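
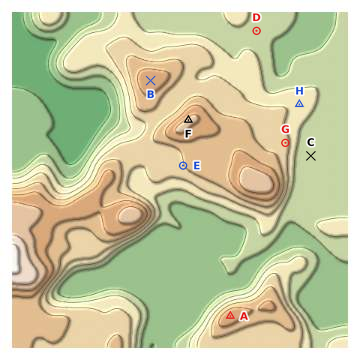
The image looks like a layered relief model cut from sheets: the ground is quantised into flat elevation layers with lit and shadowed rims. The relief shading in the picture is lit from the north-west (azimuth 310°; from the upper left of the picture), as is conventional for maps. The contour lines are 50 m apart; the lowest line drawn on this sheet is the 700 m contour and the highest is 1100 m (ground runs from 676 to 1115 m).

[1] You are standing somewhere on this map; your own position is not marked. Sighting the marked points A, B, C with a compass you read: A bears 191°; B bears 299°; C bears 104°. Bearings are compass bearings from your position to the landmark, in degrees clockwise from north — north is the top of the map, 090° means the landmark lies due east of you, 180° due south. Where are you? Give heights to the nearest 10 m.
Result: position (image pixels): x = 264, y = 144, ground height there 890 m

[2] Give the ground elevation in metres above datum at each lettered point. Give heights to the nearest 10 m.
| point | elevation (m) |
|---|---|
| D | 780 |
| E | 900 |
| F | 1010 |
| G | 870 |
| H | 840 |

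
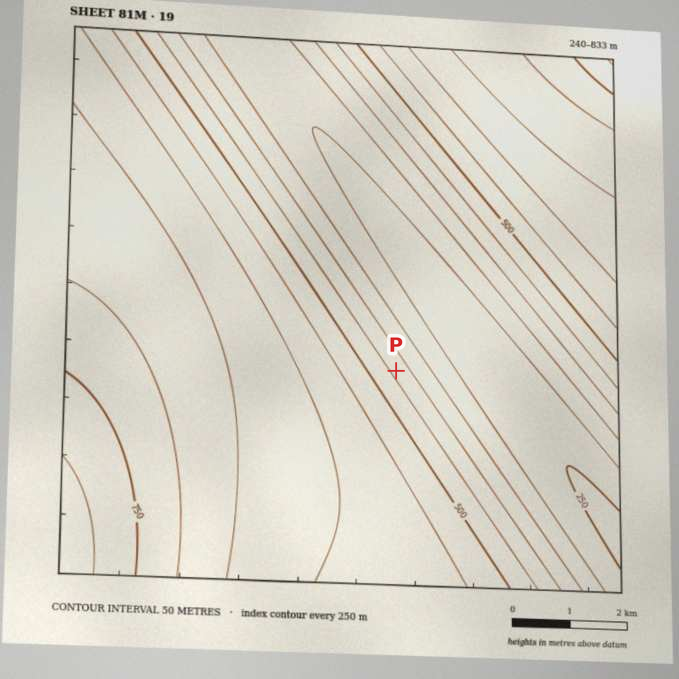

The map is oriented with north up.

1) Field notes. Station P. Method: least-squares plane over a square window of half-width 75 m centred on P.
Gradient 9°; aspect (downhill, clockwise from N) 55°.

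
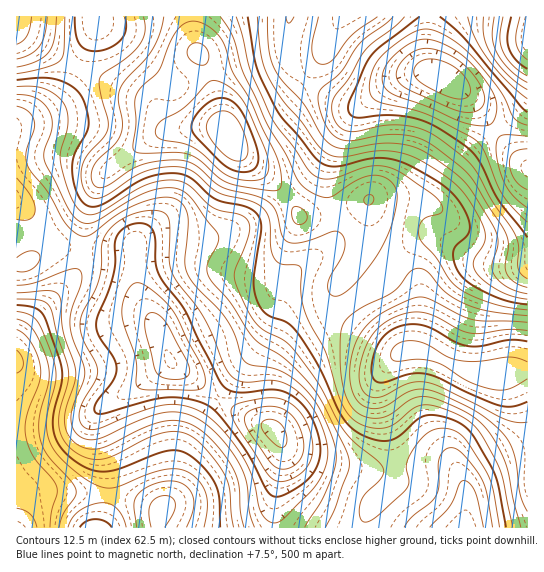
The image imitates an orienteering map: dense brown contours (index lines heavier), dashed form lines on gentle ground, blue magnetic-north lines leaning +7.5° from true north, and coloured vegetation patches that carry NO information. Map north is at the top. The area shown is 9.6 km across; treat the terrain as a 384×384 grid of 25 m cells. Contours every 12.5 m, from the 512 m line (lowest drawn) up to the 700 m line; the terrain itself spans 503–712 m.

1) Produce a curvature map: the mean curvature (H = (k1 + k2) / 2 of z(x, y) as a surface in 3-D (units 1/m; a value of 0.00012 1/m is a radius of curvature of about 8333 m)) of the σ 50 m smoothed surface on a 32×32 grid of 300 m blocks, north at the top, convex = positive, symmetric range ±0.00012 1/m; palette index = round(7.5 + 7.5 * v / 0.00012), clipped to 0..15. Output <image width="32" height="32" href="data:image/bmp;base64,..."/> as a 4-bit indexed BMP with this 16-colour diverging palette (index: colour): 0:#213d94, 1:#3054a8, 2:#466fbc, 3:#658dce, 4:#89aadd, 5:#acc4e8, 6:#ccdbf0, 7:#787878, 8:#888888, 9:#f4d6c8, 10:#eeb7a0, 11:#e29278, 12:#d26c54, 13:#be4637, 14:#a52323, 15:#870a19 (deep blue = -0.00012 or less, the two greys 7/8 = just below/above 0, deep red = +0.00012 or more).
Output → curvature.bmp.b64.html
<image width="32" height="32" href="data:image/bmp;base64,Qk12AgAAAAAAAHYAAAAoAAAAIAAAACAAAAABAAQAAAAAAAACAAATCwAAEwsAABAAAAAAAAAAlD0hAKhUMAC8b0YAzo1lAN2qiQDoxKwA8NvMAHh4eACIiIgAyNb0AKC37gB4kuIAVGzSADdGvgAjI6UAGQqHAJqDI0nbmIlSV4iZmHZlMnt5qZmK7suZUlmHmqmZlRKNet26mc3brKRIiamZq6UBnpvJZ3ZomZ2zEkiXaIlyA5yalUaId5m9ggAWhmd2UTiqmlAWmrvMyTERFoh4ZUA5mKtAAnq93IMAACe7qVMgKJescAAki7cxEQE439kwJYu4rrVEMjVCSadFec/7Qnztyr/ZiZcwAX3aeJit/ZnP7LrftmiZYRarqGiHid7M3Kq77XI2iEJap3dnmHfP3LdovOtSJYchenR7h5l1nMuWaLzdlUVlE3hlrZepZFeZiImaarqXVUaIiKyGmoUzeId3UwSbyFVpu7mahYuoVIuVRBAjacllarqYeYRHmYaLgzVTdlWXMkiYdVm4RHmHZ1WLuZhWlAA3iGMlzqZomGVq3tlVSOgRM0ZhAa/Hebhmrut0RTn/czEFhDe7h63Zeu63I3ZZ/+YyBbzdt1au/KzKpxKpee/8hjS//pdlfOypiJcRmpiKvdyH3/uIhUepmYeGImZ3VFrdu//3WIMDaJuod2dDV2RYqYv/xDiDAmmrhVaKJGZnm6ZHz7VHdCNWd0IBRzRniJumNYuVNGd1QzMQAEeXiql4mHiZgxSctjEQAAWt7Id3ZorMy4IFvcdDEBN7/92UJERZ3cuTFau5h0R5qt+skyRWZ6qZhSSKu8t2mXaL"/>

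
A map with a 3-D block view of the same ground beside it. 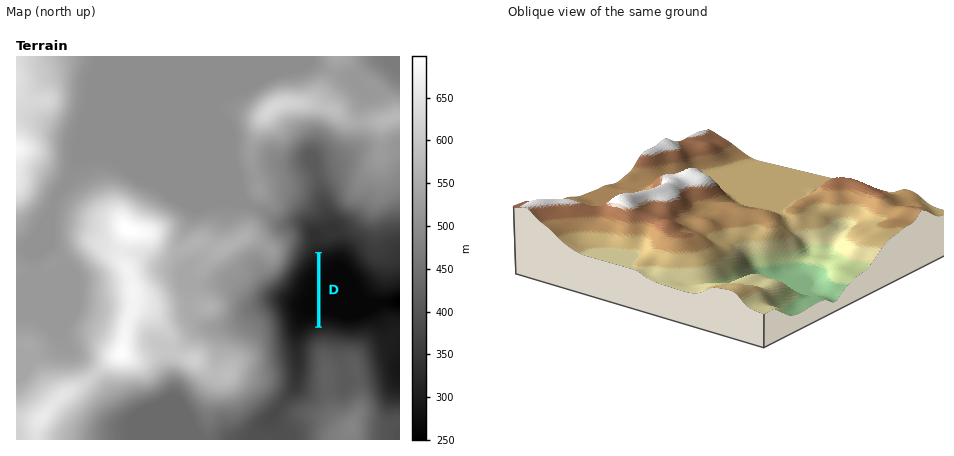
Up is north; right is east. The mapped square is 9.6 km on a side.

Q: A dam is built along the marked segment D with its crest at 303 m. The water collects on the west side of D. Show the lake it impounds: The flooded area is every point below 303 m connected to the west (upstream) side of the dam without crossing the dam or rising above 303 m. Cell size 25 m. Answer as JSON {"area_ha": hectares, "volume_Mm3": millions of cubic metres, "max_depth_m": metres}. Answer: {"area_ha": 118.2, "volume_Mm3": 29.67, "max_depth_m": 40}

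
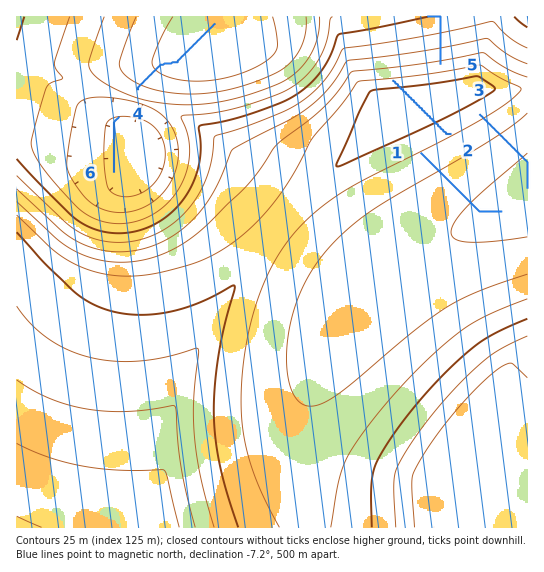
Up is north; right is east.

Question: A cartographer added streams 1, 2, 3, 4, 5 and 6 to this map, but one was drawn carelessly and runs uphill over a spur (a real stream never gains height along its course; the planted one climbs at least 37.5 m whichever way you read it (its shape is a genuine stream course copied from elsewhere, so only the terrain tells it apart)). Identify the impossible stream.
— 2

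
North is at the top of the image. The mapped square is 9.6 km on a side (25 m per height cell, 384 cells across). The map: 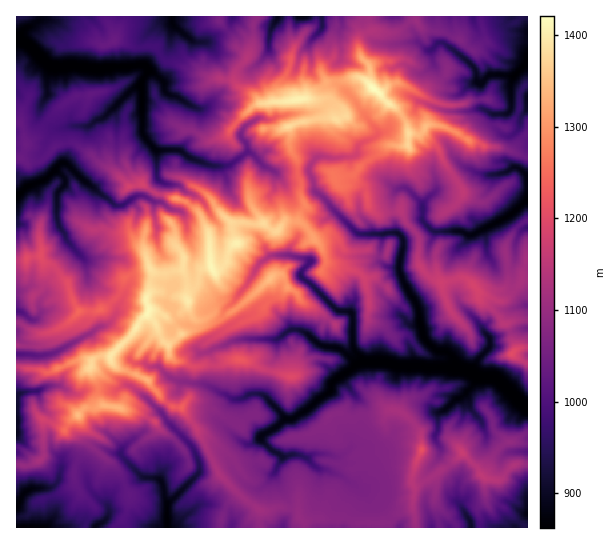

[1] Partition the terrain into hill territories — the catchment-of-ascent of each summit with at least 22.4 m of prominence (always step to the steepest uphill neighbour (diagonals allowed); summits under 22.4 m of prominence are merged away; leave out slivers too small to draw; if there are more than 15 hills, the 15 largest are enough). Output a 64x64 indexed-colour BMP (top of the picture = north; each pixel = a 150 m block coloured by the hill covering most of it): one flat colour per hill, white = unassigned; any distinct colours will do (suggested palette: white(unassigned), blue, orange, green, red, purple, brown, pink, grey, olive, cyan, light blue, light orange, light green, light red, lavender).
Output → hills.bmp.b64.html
<image width="64" height="64" href="data:image/bmp;base64,Qk12CAAAAAAAAHYAAAAoAAAAQAAAAEAAAAABAAQAAAAAAAAIAAATCwAAEwsAABAAAAAAAAAA////ALR3HwAOf/8ALKAsACgn1gC9Z5QAS1aMAMJ34wB/f38AIr28AM++FwDox64AeLv/AIrfmACWmP8A1bDFABEREREREREREREREREREREREREREzMzMzMzMzM3d3dxERERERERERERERERERERERERERERMzMzMzMzM3d3d3cREREREREREREREREREREREREREREzMzMzMzMzd3d3dxEREREREBERERERERERERERERERERMzMzMzMzd3d3d3EREREREAEREREREREREREREREREREzMzMzMzN3d3d3cREREREAAAEREREREREREREREREREzMzMzMzM3d3d3dxEREREQAAABEREREREREREREREREzMzMzMzMzd3d3d3EREREQAAAAERERERERERERERETMzMzMzMzMzd3d3d3cREREAAAAAERERERERERERERETMzETMzMzMzd3d3d3dxEREiAAAAERERERERERERERERERERMzMzMzN3d3d3czEREiIgAAABERERERERERERERERERMzMzMzM3d3d3czMRESIgAAAAARERERERERERERERERETMzMzM3d3d3MzMxERIgAAAAAAEREAERERERERERERERMzMzMzN3d3MzMzEREgAAAAAAABEAABEAEREREREREREzMzMzM3d3czMzMREQAAAAAAAAAAAAAAAREREAARERETMzMzMzd3cREzMxEQAAAAAAAAAiAAAAAAEREAAAERERMzMzMzEXdxEREwERAAAAAAAAAiIgAAAAABEAAAABERMzMzMzMxEREREQAiIAAAAAAAAiIiAAAAAAAAAAAAAREzMzMzMzEREREQACIiIgAAAAIiIiIiIiAAAAAAAAAAEzMzMzMzMREREQAAIiIiAAACIiIiIiIiIAAAAAAAAAETMzMzMzMzERAAAAAiIiIAAAIiIiIiIiIgAAAAAAAAARETMzEREREUQAAAACIiIAAAIiIiIiIiIgAAAAAAAAABEREREREREUREAAAAHMzMAAAiIiIiIiIgAAAAAAAAAAERERERERFERERAAAAczMzMACIiIiIiIiAACgAAAAAKoRERERERFEREREAAAMzMzMzMIiIiIiIiIAAKqqqqAKqhEREREREUREREREQAzMzMzMzCIiIiIiAAAKqqqqqqqqERERERERRERERERETBHMzMzMwiIiIiAAAAqqqqqqqqqhERERERRERERERERBEczMzMzMIiIiAAAACqqqqqqqqqIhERERFEREREREREERzMzMzMEiIiIAAAAFqqqqqqqqIiIREREUREREREREQRH8zMzMEiIiIgAAAFVaqqqqqqIiIiIREURERERERERP//zMzMIiIiIiIAAlVVWqqqqqIiIiIiERRERERERERE///MzMIiIiIiIABVVVVVqqqqIiIiIiIhRERERERERET///zMwiIiIiIgAFVVVVWqqqoiIiIiIiJERERERERERP///8wiIiIiIiAAVVVVVVqqqiIiIiIiAEREREREQRFE/////CIiIiIiAABVVVVVUiIiIiIiIiAARERERERBEUT////xESIiIiIAAFVVVVVSIiIiIiIiIgBEREREREERRP///xERIiIiIgAFVVVVVSIiIiIiIiIiABREREREQREU////EREiIiIiAAVVVVVVIiIiIiIiEREREUQRERERERH///ERESIiIiIiJVVVVVUiIiIiIiEREREREREREREREf//8RERIiIiIiIlVVVVUiIiIiIiERERERERERERERER///xEREikiIiIiJVVVUiIiIiIiERERERERERERERERH///ERESmZkhEiIlVVUiIiIiIiERERERERuxEREREREe///xERmZmZkSIlVVVSIiIiIiERERERG7u7sRERERER7u//EZmZmZmZVVVVVSIiIiIiIRERERG7u7u7ERERERHu7uEZmZmZmZlVVVVVIiIiIt0hERERG7u7u7u7EREREe7u7pmZmZmZmVVVVRESIi3d3dEREREbu7u7u7sRERER7u7umZmZmZmZVVEREREiHd3d3d3dEbu7u7u7sRERERHu7u6ZmZmZmZEREREREREd3d3d3d3bu7u7u7sREREREe7u7pmZmZmZERERERERER3d3d3d3d27u7u7uxERERER7u7umZmZmZkREREREREREd3d3d3d3dG7u7u7ERERERHu7gAACZmZmRERERERFmER3d3d3d3dERu7u7uxEREREe7gAAAACZmZERERERZmZmZt3d3d3d0RERu7u7sRERER7uAAAAAAmZkRERERZmZmZmZmZt3d0REREbuxERERERHu7gAAAAAJmREREREWZmZmZmZmZt0REREREREREREREe7uAAAAAACZERERERFmZmZmZmZmYRERERERERERERER7u4AAAAAAAAREREREWZmZmZmZmYRERERERERERERERHu7gAAAAAAABERERERZmZmZmZmZhEREREREREREREREe7uAAAIgAAAERERERFmZmZmZmZmERERERERERERERER7uiIiIiIiIiBERERFmERFhEWZmYRERERERERERERERHuiIiIiIiIiIiBERERERERERFmZmEREREREREREREREeiIiIiIiIiIiIERERERERERERZmERERERERERERERERiIiIiIiIiIiIgRAAARERERERFmYREREREREREREREREIiIiIiIiIiIiIAAAAARERERERZmEREREREREREREREQAIiIiIiIiIiIAAAAABERERERFmYRERERERERERERER"/>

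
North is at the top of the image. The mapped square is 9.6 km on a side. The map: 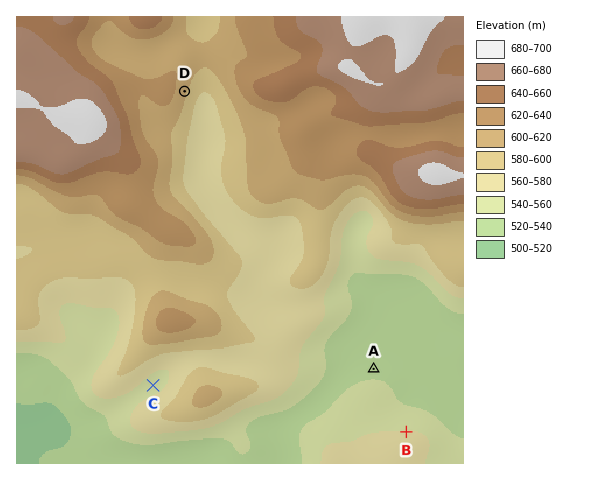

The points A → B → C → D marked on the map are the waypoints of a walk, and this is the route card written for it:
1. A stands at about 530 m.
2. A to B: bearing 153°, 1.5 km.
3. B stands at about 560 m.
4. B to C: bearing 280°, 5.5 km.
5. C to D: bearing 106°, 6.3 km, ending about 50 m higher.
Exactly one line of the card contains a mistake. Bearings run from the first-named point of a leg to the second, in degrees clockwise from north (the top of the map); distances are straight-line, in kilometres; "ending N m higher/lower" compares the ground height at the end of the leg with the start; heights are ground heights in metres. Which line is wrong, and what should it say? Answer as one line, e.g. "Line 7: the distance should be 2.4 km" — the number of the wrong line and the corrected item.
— Line 5: the bearing should be 006°.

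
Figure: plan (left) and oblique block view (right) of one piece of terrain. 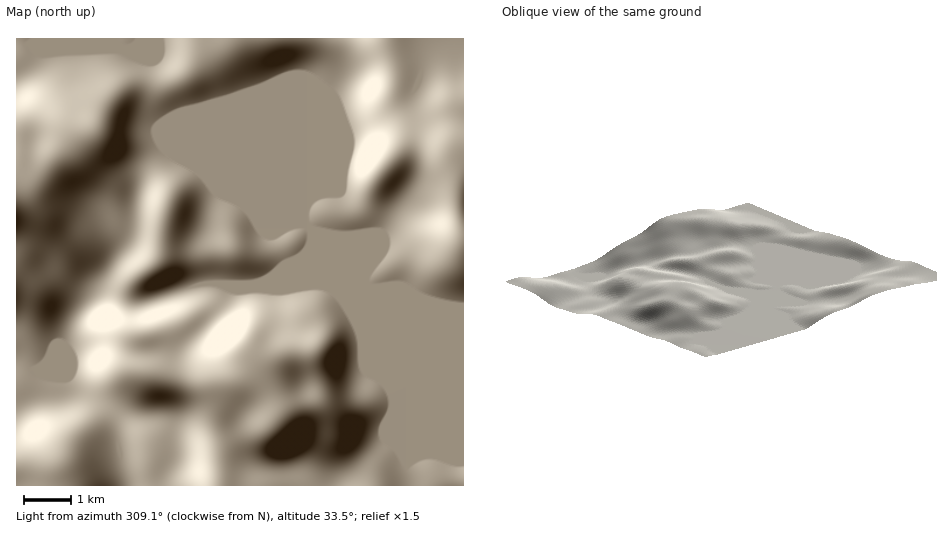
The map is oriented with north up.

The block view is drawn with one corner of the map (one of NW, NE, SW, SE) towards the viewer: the SE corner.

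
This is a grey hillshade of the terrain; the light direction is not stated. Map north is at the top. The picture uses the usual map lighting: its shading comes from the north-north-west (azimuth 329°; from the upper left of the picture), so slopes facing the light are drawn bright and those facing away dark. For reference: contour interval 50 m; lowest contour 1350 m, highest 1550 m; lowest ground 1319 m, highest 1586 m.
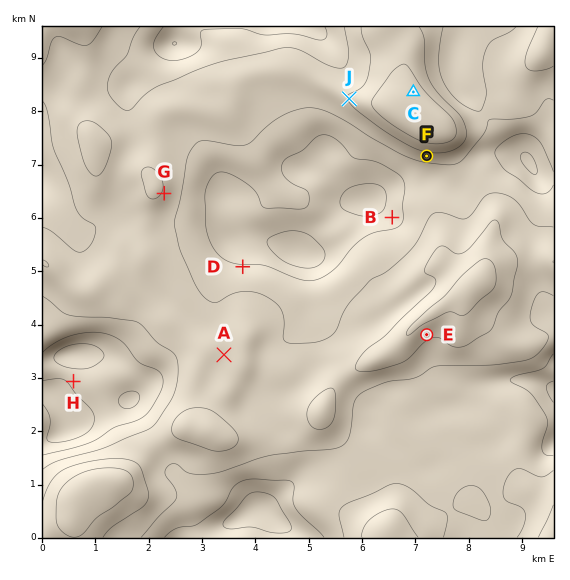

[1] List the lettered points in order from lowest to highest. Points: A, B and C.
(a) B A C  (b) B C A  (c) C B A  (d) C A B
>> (a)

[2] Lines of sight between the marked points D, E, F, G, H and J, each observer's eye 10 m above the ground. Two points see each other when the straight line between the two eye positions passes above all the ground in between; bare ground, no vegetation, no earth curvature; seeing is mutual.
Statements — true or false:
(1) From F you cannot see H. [true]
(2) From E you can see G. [false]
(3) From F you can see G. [true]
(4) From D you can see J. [true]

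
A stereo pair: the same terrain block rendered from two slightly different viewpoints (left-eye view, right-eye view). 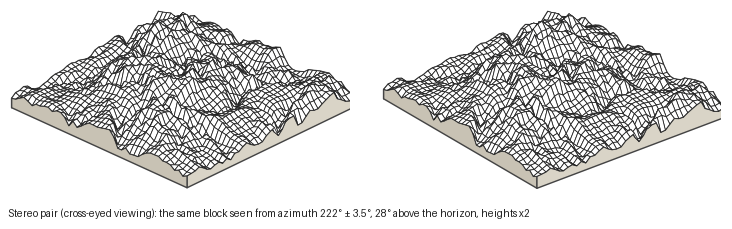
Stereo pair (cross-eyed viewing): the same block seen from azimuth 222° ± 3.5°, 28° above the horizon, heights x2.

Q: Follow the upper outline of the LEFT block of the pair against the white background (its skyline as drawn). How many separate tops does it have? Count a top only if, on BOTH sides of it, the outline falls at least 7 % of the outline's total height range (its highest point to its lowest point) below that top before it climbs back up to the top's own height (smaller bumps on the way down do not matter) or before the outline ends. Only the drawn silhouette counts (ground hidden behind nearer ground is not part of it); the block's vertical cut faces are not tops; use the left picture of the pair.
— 2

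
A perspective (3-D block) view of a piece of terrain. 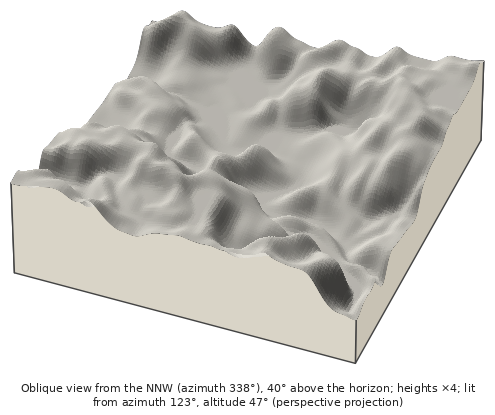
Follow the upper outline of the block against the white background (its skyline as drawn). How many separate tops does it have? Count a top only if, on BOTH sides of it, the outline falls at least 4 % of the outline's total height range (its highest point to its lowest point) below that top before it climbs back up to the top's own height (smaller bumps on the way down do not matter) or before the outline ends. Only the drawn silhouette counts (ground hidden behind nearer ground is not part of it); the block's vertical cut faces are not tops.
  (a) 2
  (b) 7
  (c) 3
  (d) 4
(d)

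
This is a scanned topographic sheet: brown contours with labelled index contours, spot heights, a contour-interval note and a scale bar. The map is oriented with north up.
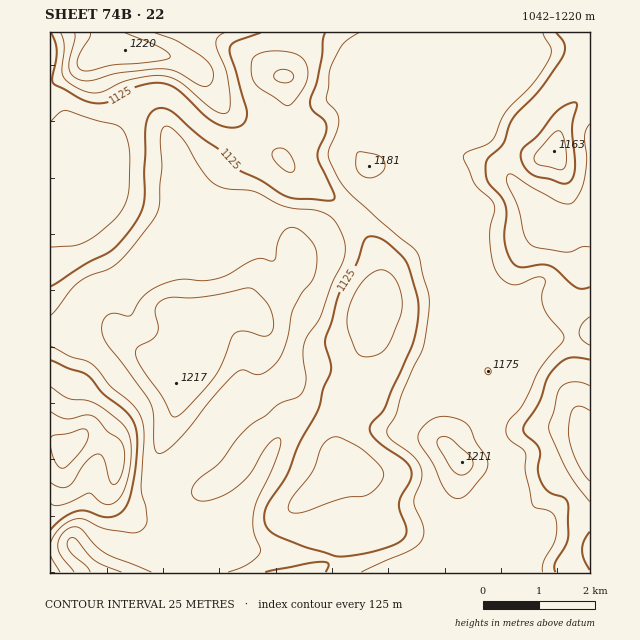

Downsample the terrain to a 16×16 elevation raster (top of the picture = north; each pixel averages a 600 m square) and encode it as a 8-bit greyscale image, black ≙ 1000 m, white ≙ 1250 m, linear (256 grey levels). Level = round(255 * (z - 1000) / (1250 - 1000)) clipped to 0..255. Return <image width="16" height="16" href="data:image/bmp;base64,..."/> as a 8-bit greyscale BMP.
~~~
<image width="16" height="16" href="data:image/bmp;base64,Qk02BQAAAAAAADYEAAAoAAAAEAAAABAAAAABAAgAAAAAAAABAAATCwAAEwsAAAABAAAAAAAAAAAAAAEBAQACAgIAAwMDAAQEBAAFBQUABgYGAAcHBwAICAgACQkJAAoKCgALCwsADAwMAA0NDQAODg4ADw8PABAQEAAREREAEhISABMTEwAUFBQAFRUVABYWFgAXFxcAGBgYABkZGQAaGhoAGxsbABwcHAAdHR0AHh4eAB8fHwAgICAAISEhACIiIgAjIyMAJCQkACUlJQAmJiYAJycnACgoKAApKSkAKioqACsrKwAsLCwALS0tAC4uLgAvLy8AMDAwADExMQAyMjIAMzMzADQ0NAA1NTUANjY2ADc3NwA4ODgAOTk5ADo6OgA7OzsAPDw8AD09PQA+Pj4APz8/AEBAQABBQUEAQkJCAENDQwBEREQARUVFAEZGRgBHR0cASEhIAElJSQBKSkoAS0tLAExMTABNTU0ATk5OAE9PTwBQUFAAUVFRAFJSUgBTU1MAVFRUAFVVVQBWVlYAV1dXAFhYWABZWVkAWlpaAFtbWwBcXFwAXV1dAF5eXgBfX18AYGBgAGFhYQBiYmIAY2NjAGRkZABlZWUAZmZmAGdnZwBoaGgAaWlpAGpqagBra2sAbGxsAG1tbQBubm4Ab29vAHBwcABxcXEAcnJyAHNzcwB0dHQAdXV1AHZ2dgB3d3cAeHh4AHl5eQB6enoAe3t7AHx8fAB9fX0Afn5+AH9/fwCAgIAAgYGBAIKCggCDg4MAhISEAIWFhQCGhoYAh4eHAIiIiACJiYkAioqKAIuLiwCMjIwAjY2NAI6OjgCPj48AkJCQAJGRkQCSkpIAk5OTAJSUlACVlZUAlpaWAJeXlwCYmJgAmZmZAJqamgCbm5sAnJycAJ2dnQCenp4An5+fAKCgoAChoaEAoqKiAKOjowCkpKQApaWlAKampgCnp6cAqKioAKmpqQCqqqoAq6urAKysrACtra0Arq6uAK+vrwCwsLAAsbGxALKysgCzs7MAtLS0ALW1tQC2trYAt7e3ALi4uAC5ubkAurq6ALu7uwC8vLwAvb29AL6+vgC/v78AwMDAAMHBwQDCwsIAw8PDAMTExADFxcUAxsbGAMfHxwDIyMgAycnJAMrKygDLy8sAzMzMAM3NzQDOzs4Az8/PANDQ0ADR0dEA0tLSANPT0wDU1NQA1dXVANbW1gDX19cA2NjYANnZ2QDa2toA29vbANzc3ADd3d0A3t7eAN/f3wDg4OAA4eHhAOLi4gDj4+MA5OTkAOXl5QDm5uYA5+fnAOjo6ADp6ekA6urqAOvr6wDs7OwA7e3tAO7u7gDv7+8A8PDwAPHx8QDy8vIA8/PzAPT09AD19fUA9vb2APf39wD4+PgA+fn5APr6+gD7+/sA/Pz8AP39/QD+/v4A////ALe+rKOjoI6Af4eZpqWinXuSj5SdoKN/bGxqg6SnpZ97VF2Bn5iZjGdjZoCutKaKazNHda2ilZd1Y2uOwsKjfk9GUobCr6GXiGt7oratm3NLa4Wu1s2tp5dya5OnqaiJY5aoxdnbxLyadmV7pKqpoIigrbjR2NTLp3lYbaCmpqCQjJ+puLzFwrSNYHGhppyWfml6m6eoqrK5n3eKpKSDbGZYYXyip6Wmo5KSpaakf1pfVldvnZ+Sfm+OrKulmm9zc2FWb5uNdmhsnrCnpJl7lIJnbHKGgYdsb5elpaamkXd9kqqSj6+IXGedpKWlpaWKcqLY1cGsgGptk6OkpaSlnnQ="/>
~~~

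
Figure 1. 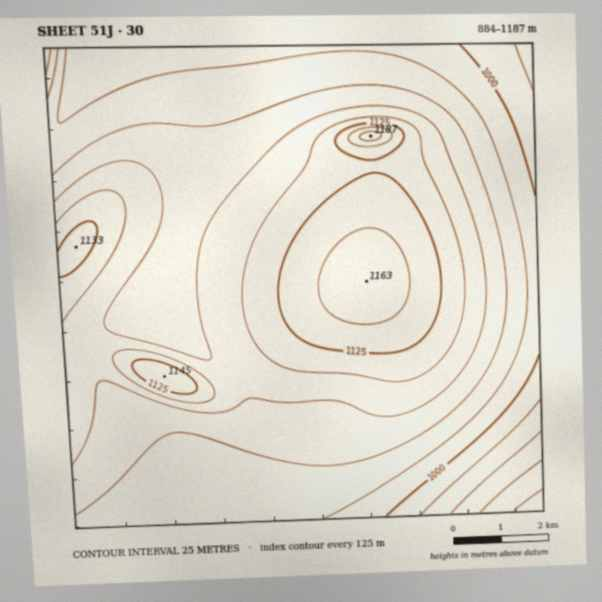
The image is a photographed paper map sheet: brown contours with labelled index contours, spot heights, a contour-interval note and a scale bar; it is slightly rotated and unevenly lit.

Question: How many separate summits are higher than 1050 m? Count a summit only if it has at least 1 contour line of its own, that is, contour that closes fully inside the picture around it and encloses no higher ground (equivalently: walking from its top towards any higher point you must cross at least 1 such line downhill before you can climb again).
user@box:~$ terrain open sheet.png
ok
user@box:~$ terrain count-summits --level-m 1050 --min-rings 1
3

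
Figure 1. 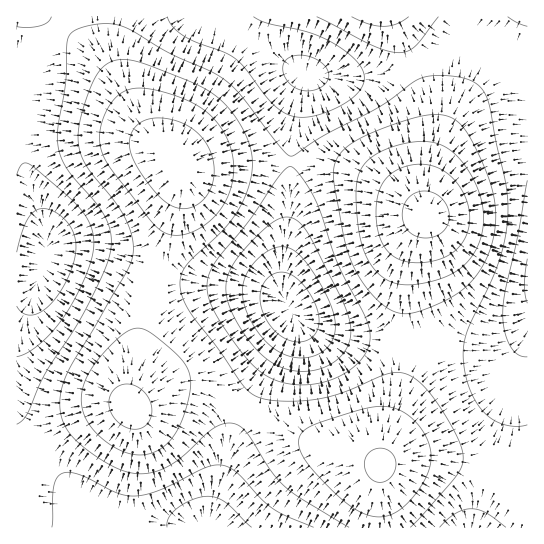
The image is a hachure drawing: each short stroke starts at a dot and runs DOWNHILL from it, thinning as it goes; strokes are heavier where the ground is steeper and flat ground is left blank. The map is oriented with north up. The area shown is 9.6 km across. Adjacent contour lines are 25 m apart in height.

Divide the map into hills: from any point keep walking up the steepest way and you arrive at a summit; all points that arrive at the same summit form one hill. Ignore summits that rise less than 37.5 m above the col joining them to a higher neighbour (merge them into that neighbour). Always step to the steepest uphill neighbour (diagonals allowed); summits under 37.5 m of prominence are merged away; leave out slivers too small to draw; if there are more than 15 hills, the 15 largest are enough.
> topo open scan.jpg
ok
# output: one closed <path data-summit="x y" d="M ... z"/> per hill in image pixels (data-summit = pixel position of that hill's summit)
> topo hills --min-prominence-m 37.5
<path data-summit="427 215" d="M527 16l-58 0-3 20-32 19-40 17-32 5-27 0-30-3-13 63-3 74-6 47 1 39 4 10 11 13 18 9 30 8 34 4 60 3 25 4 33-1 11-4 15-13 3-4z"/><path data-summit="179 166" d="M209 16l-140 0-17 22-24 40-7 40 2 40 22 75 0 21 13-5 21 0 27 4 81 26 75 10 13 6 11 9-3-13 0-33 6-47 2-60 5-40 9-37z"/><path data-summit="130 409" d="M79 249l-28 2-6 4-5 15-6 6-18 3 0 138 11 17 28 36 31 34 17 7 34 8 69 9 29-99 54-96 3-8 0-12-13-16-17-8-75-10-70-23z"/><path data-summit="381 466" d="M293 313l-4 20-10 21-28 44-16 31-28 98 267 1 23-58 11-33 5-56 15-43 0-11-10 10-19 10-33 1-41-5-59-3-32-5-31-12z"/><path data-summit="381 17" d="M467 16l-258 1 96 56 30 4 27 0 32-5 43-19 30-18z"/>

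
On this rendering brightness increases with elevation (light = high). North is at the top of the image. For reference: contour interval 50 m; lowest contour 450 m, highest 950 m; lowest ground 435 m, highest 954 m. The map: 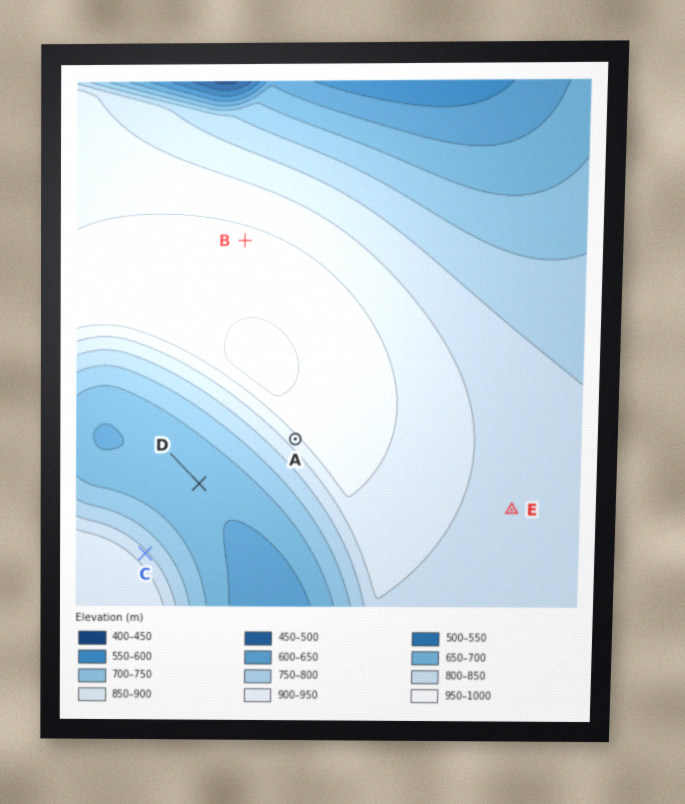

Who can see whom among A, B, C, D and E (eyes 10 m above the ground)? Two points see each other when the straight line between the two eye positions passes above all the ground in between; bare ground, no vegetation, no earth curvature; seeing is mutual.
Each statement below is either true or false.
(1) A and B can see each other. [false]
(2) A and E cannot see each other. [true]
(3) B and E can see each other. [false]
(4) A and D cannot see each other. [false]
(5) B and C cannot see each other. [true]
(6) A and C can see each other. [true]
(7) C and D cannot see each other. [false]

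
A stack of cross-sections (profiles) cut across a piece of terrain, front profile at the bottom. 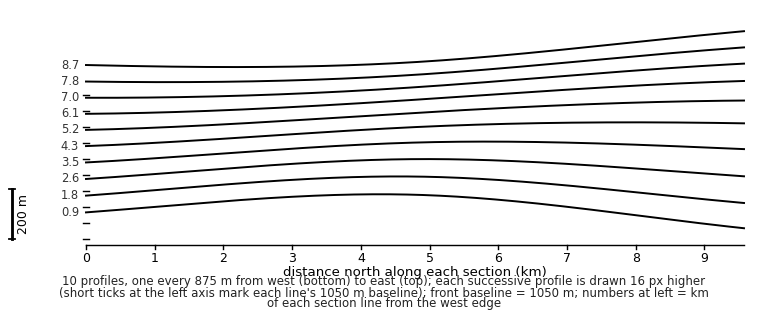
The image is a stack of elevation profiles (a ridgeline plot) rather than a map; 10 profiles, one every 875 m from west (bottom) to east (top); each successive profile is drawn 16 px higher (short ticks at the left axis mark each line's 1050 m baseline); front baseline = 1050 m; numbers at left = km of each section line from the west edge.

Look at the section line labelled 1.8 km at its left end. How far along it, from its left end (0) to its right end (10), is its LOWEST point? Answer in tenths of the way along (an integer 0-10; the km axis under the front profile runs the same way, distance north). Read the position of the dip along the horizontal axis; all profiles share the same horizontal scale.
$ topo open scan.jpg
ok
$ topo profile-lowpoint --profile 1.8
10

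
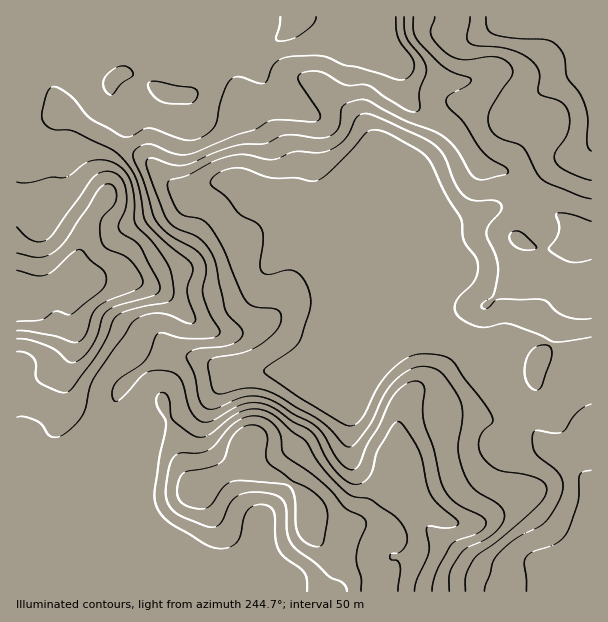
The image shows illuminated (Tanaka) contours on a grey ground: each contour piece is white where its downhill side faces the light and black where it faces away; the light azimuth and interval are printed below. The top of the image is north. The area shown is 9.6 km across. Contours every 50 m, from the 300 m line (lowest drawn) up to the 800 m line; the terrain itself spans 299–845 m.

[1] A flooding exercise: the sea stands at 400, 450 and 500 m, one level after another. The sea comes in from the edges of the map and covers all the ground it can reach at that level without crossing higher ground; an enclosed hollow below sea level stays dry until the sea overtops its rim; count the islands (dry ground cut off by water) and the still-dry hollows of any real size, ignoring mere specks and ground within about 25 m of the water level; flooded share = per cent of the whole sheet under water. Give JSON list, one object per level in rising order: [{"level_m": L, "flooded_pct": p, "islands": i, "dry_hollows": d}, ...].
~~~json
[{"level_m": 400, "flooded_pct": 24, "islands": 0, "dry_hollows": 0}, {"level_m": 450, "flooded_pct": 35, "islands": 0, "dry_hollows": 0}, {"level_m": 500, "flooded_pct": 46, "islands": 0, "dry_hollows": 0}]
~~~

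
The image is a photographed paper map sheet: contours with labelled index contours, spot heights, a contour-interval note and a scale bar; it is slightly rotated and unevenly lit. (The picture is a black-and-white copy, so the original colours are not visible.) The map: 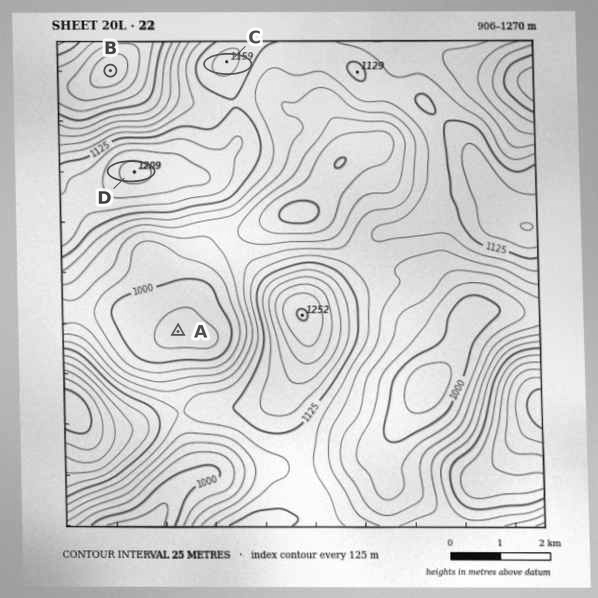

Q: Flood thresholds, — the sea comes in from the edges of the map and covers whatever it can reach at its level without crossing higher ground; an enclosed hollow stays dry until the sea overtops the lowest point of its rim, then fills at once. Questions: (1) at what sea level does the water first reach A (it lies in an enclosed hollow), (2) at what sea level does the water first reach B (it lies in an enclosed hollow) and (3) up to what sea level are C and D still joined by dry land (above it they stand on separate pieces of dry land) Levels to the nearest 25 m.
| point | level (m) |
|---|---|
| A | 1050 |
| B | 950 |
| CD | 1125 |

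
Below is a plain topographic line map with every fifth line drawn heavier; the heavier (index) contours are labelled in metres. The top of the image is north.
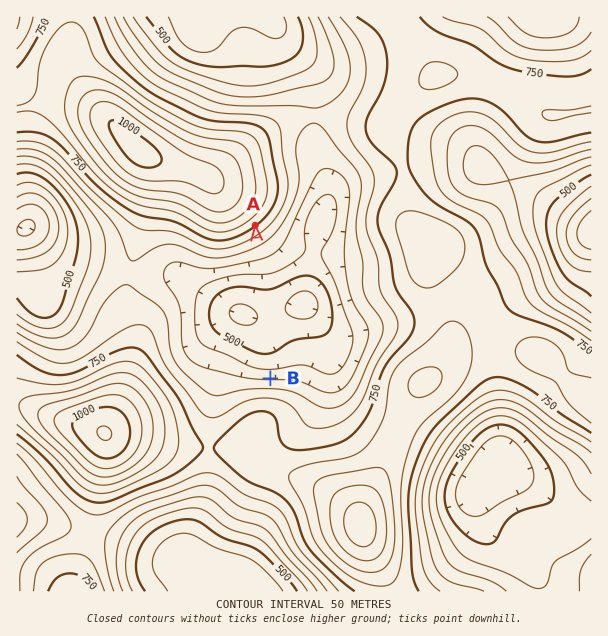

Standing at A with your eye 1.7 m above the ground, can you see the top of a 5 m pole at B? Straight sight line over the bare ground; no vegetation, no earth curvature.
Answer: yes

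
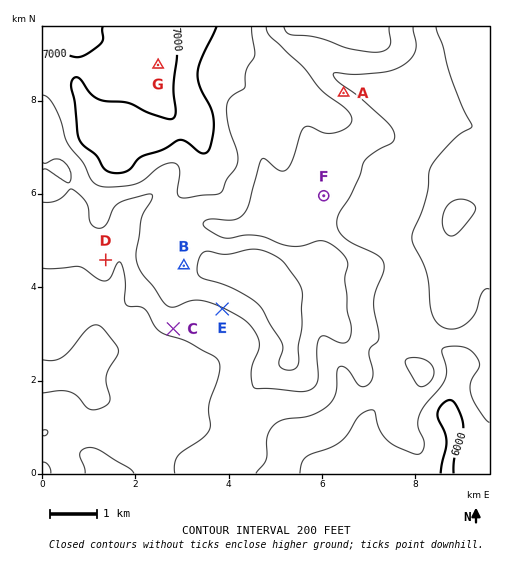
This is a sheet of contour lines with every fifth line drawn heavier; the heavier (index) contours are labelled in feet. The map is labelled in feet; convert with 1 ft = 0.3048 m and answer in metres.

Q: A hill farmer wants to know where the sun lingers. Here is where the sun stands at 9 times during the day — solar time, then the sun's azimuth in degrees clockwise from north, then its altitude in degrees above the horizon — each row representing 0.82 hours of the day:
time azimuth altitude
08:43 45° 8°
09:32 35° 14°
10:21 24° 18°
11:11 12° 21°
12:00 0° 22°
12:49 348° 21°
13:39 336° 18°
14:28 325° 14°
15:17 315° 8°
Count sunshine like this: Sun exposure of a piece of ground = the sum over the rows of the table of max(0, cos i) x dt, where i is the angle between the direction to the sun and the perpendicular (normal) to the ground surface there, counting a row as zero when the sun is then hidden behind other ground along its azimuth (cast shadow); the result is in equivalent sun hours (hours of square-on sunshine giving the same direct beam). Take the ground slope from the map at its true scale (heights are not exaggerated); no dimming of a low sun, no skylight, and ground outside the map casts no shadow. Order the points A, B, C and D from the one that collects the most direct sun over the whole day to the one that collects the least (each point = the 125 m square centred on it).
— A > B > D > C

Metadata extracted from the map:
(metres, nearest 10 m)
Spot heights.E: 2010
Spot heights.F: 1990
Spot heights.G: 2130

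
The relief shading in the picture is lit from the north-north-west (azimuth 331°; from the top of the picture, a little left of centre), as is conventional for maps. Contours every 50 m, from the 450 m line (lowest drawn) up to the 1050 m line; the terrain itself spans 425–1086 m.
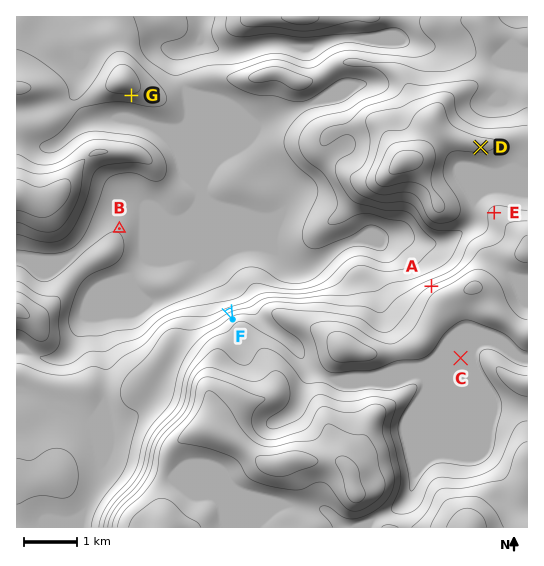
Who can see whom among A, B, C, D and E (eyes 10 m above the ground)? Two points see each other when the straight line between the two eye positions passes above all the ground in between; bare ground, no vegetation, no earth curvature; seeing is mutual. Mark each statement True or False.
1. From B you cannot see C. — True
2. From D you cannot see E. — False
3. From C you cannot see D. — True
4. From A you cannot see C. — True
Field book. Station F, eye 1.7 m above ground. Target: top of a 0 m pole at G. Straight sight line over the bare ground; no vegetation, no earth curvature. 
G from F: seen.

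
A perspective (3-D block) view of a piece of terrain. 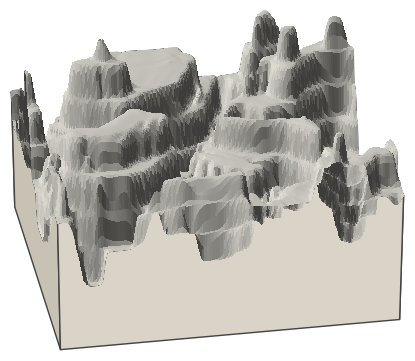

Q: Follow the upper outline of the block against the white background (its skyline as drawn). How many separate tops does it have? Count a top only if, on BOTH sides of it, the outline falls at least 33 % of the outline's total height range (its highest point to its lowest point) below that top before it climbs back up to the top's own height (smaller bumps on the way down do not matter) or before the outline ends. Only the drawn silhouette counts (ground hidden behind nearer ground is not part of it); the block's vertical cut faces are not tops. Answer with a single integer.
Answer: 1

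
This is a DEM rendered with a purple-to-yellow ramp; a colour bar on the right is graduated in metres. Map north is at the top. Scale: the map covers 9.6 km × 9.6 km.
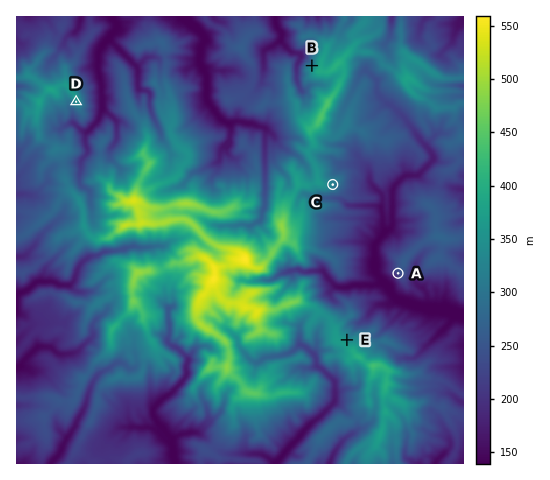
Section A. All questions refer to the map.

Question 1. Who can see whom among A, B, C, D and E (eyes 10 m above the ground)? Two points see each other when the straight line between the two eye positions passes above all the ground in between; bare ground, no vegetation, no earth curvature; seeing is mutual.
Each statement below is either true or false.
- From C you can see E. true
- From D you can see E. false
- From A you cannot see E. false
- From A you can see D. false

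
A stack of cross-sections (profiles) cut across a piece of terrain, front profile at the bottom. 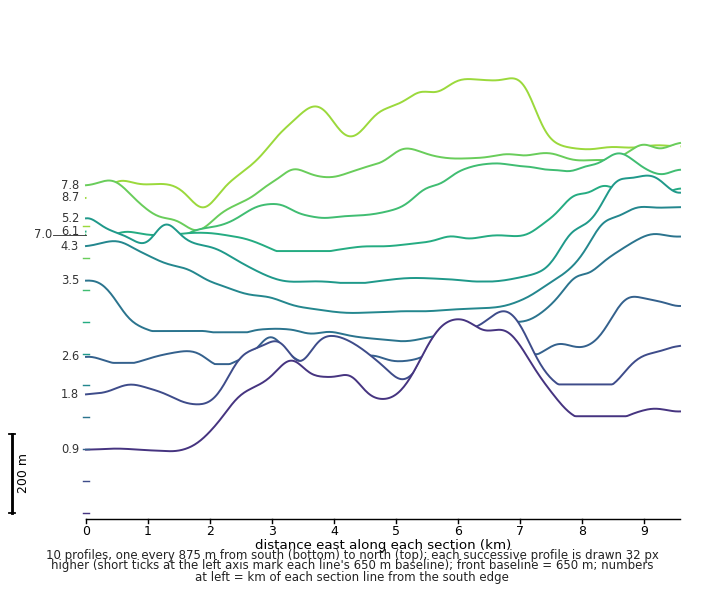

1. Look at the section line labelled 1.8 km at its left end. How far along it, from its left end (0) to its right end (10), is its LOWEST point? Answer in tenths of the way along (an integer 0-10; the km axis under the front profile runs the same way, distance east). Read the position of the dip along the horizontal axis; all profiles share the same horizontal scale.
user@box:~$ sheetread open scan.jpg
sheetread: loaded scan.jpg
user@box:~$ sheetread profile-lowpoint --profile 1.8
2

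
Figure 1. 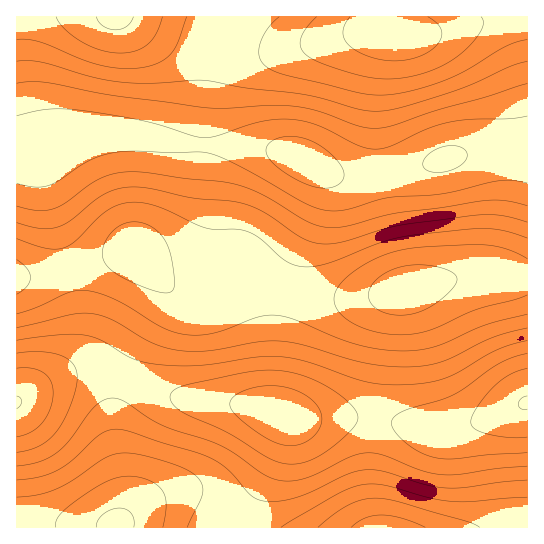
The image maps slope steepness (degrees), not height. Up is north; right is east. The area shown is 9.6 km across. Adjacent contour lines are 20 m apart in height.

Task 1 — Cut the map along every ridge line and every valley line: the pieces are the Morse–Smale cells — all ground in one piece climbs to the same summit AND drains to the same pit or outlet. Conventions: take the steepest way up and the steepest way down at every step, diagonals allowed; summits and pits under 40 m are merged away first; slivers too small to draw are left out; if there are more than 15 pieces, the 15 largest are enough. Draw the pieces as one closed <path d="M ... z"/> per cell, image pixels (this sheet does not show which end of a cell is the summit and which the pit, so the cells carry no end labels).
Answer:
<path d="M119 133l-40 3-20 7-21 10-22 1 1 123 44-5 68-21 6 0 42 44 16 8 21 0 45-16 10 0 48 10 38 2 38-6 74-17 32-1 29 2-1-124-58 0-63 18-51 6-21-2-15-6-24-13-24-7-84-5z"/><path d="M499 275l-40 2-66 16-38 6-38-2-48-10-10 0-45 16-25-2-12-6-18-18 5 10-1 14-30 48-9 20-1 8 30 12 30 10 66 6 48 14 61-2 35 4 40 10 16 0 12-3 67-26 0-124z"/><path d="M527 16l-300 0-10 19-6 28-7 56 0 26 45 2 29 4 17 5 31 16 29 5 51-6 63-18 58 0z"/><path d="M527 403l-53 21-25 7-16 0-58-12-78 0-14-3 1 7-4 20-11 27-17 29-21 28 296 1z"/><path d="M226 16l-209 0-1 137 22 0 36-16 27-4 34 2 68 10 1-26 7-56 5-24 11-20z"/><path d="M122 376l-7 27 0 35 9 55-1 17-6 15-2 2-29 0-69-4-1 4 214 1 22-29 17-29 14-37 0-18-34-10-66-6-30-10z"/><path d="M102 371l-20 0-20 5-25 12-21 14 1 121 69 4 29 0 2-2 7-26-1-20-8-41 0-35 6-26z"/><path d="M135 251l-16 2-58 19-45 6 1 123 33-20 25-9 27-1 21 4 10-26 31-52 0-10-3-5z"/>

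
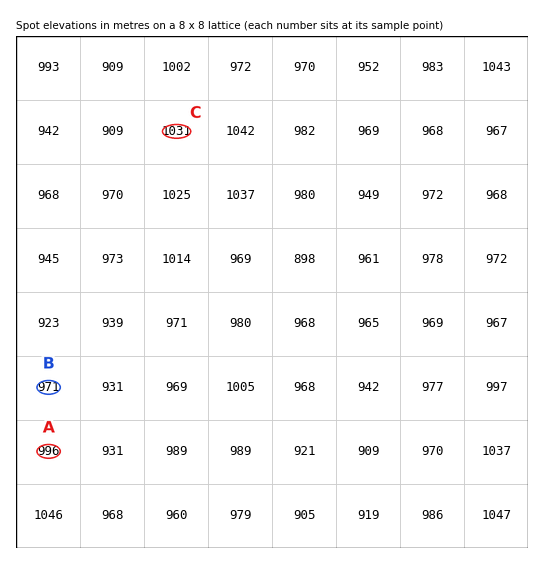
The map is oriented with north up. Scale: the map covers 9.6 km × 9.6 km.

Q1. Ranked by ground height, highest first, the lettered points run C A B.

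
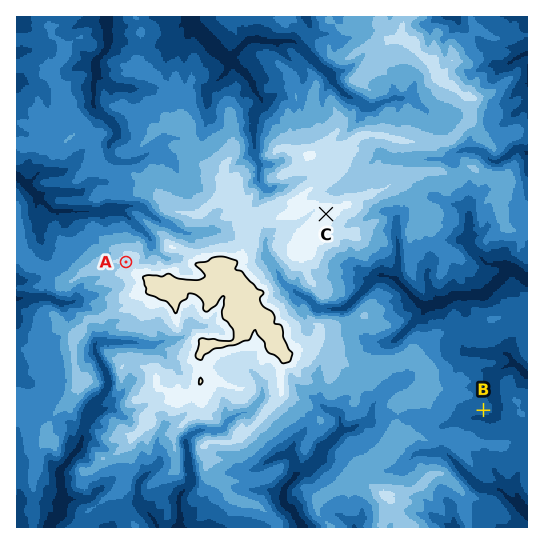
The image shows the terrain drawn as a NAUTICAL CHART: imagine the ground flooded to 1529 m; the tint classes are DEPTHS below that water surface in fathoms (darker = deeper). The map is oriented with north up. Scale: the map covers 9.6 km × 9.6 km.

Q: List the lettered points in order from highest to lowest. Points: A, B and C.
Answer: C A B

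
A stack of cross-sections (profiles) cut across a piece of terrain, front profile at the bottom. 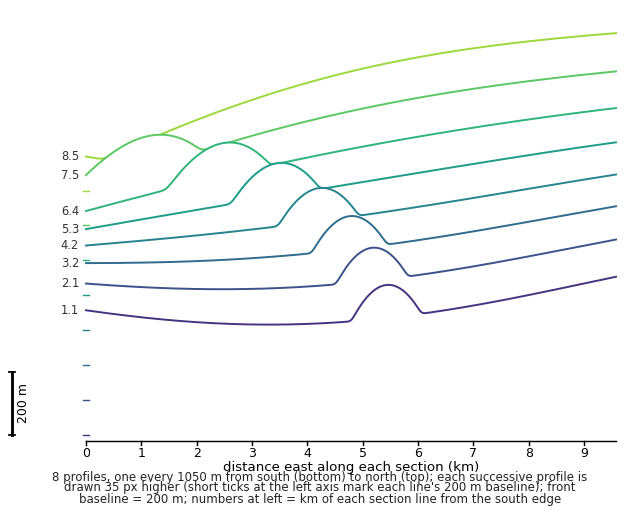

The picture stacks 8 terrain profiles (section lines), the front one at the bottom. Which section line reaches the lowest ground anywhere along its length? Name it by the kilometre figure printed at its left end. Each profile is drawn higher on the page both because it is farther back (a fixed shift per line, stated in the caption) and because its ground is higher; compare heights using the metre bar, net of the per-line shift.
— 8.5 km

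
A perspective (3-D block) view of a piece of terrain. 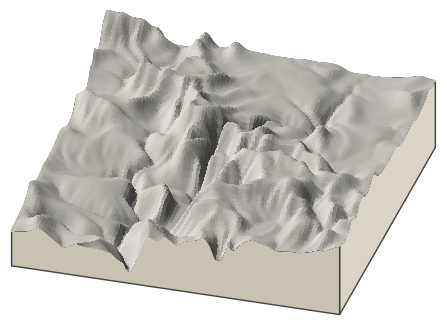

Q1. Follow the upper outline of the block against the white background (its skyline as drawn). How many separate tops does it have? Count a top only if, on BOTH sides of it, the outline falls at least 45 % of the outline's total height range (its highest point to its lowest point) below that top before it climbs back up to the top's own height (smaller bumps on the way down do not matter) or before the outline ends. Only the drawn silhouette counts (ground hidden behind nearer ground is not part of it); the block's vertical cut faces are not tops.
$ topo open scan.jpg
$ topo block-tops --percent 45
0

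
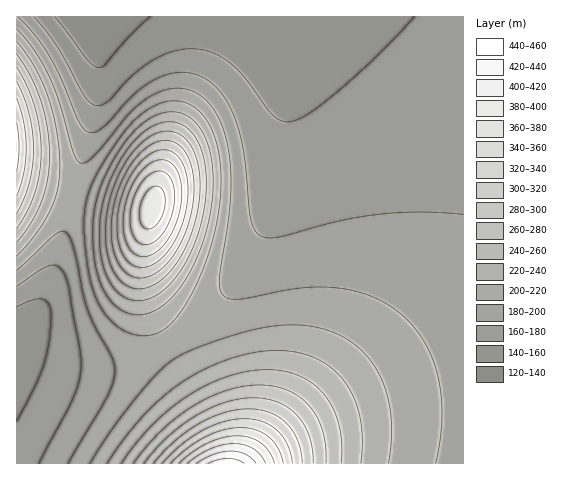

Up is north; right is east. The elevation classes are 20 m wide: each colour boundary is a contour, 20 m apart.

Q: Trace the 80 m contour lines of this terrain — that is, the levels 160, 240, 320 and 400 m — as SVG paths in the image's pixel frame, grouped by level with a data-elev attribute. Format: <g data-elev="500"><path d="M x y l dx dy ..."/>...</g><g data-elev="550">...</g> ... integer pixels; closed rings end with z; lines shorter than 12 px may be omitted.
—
<g data-elev="160"><path d="M17 307l16-7 9-1 4 2 3 4 2 10-2 28-5 22-9 21-18 36"/><path d="M414 17l-37 39-43 39-29 21-10 4-8 2-8-2-7-6-27-36-15-15-16-10-18-4-20 1-19 8-23 16-26 28-7 3-7 0-5-3-6-8-29-52-20-25"/></g><g data-elev="240"><path d="M361 463l1-23-2-22-6-20-9-16-13-14-16-10-18-6-21-2-22 2-25 7-26 10-22 13-20 15-19 20-19 22-17 24"/><path d="M131 314l12 0 10-3 12-7 10-10 10-14 10-17 8-20 5-20 4-20 1-20-1-17-3-16-5-14-7-11-8-8-10-4-11-1-11 3-12 7-12 10-11 14-12 20-8 17-6 18-3 17 0 19 2 22 3 18 6 14 8 11 10 8z"/><path d="M17 242l14-20 11-21 6-22 2-24-3-28-6-26-10-25-14-22"/></g><g data-elev="320"><path d="M302 463l-4-22-5-9-6-8-8-7-9-4-21-4-25 4-24 10-25 18-22 22"/><path d="M140 267l13-3 13-11 12-18 7-21 3-22-2-20-7-15-5-4-6-3-7 0-7 2-14 10-12 18-8 23-3 24 3 21 8 14 5 3z"/><path d="M17 171l2-24-2-25"/></g><g data-elev="400"><path d="M266 463l-6-8-7-6-9-4-10-1-12 1-12 4-23 14"/></g>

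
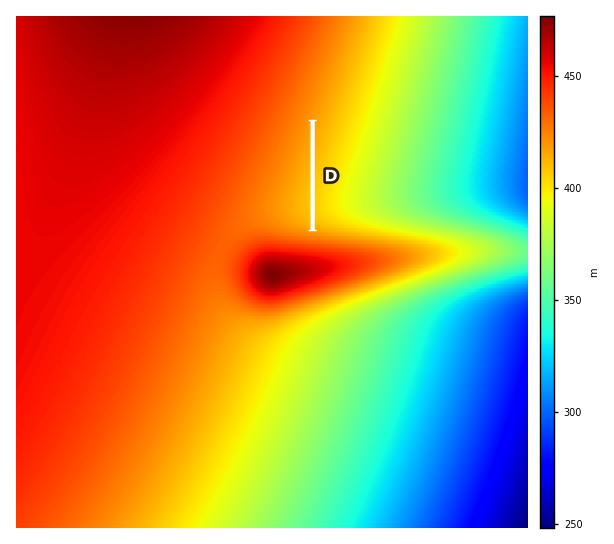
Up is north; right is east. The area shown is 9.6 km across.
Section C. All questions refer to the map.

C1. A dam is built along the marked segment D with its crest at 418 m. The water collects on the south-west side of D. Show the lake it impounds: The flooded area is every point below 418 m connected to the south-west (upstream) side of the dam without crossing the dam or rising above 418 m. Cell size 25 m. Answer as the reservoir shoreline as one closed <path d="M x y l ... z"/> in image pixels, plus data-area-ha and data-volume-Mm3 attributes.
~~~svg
<path d="M310 131l-18 46-4 6-7 24 3 10 5 4 9 6 12 4 0-100z" data-area-ha="60" data-volume-Mm3="2.29"/>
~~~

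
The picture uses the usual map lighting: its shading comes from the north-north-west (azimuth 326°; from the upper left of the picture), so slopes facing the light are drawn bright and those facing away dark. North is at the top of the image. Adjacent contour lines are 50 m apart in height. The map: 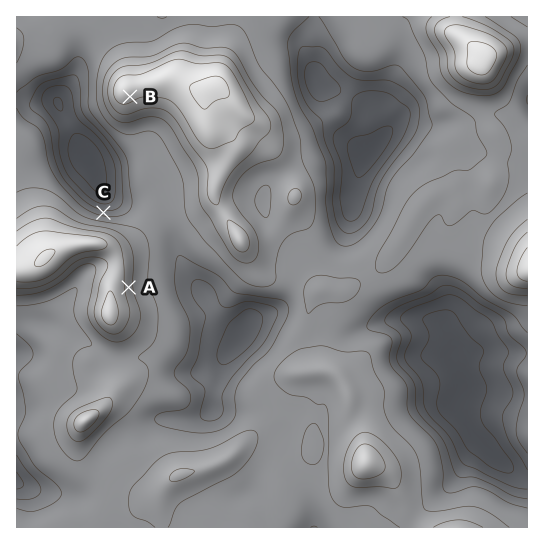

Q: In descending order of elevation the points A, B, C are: B A C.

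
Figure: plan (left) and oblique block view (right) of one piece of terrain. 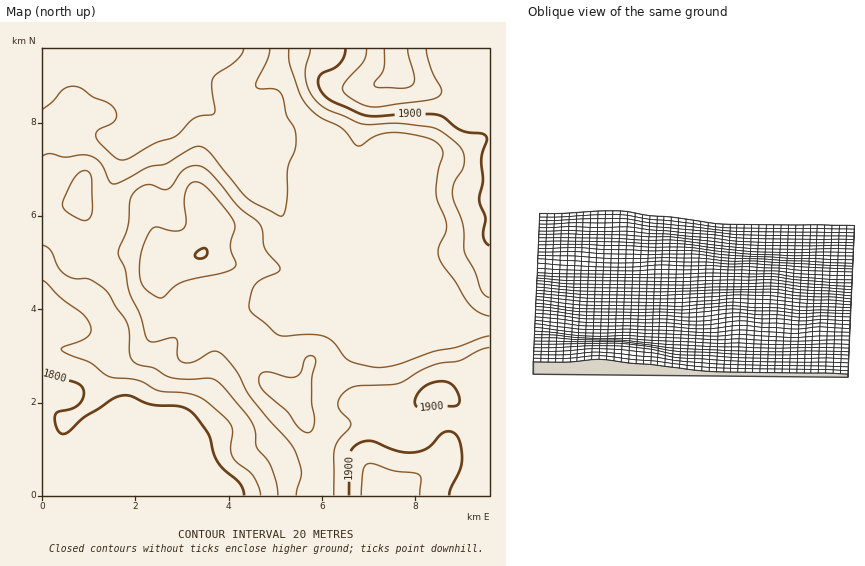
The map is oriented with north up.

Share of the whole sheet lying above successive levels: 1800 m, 92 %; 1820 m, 81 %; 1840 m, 68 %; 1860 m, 39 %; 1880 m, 23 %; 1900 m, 9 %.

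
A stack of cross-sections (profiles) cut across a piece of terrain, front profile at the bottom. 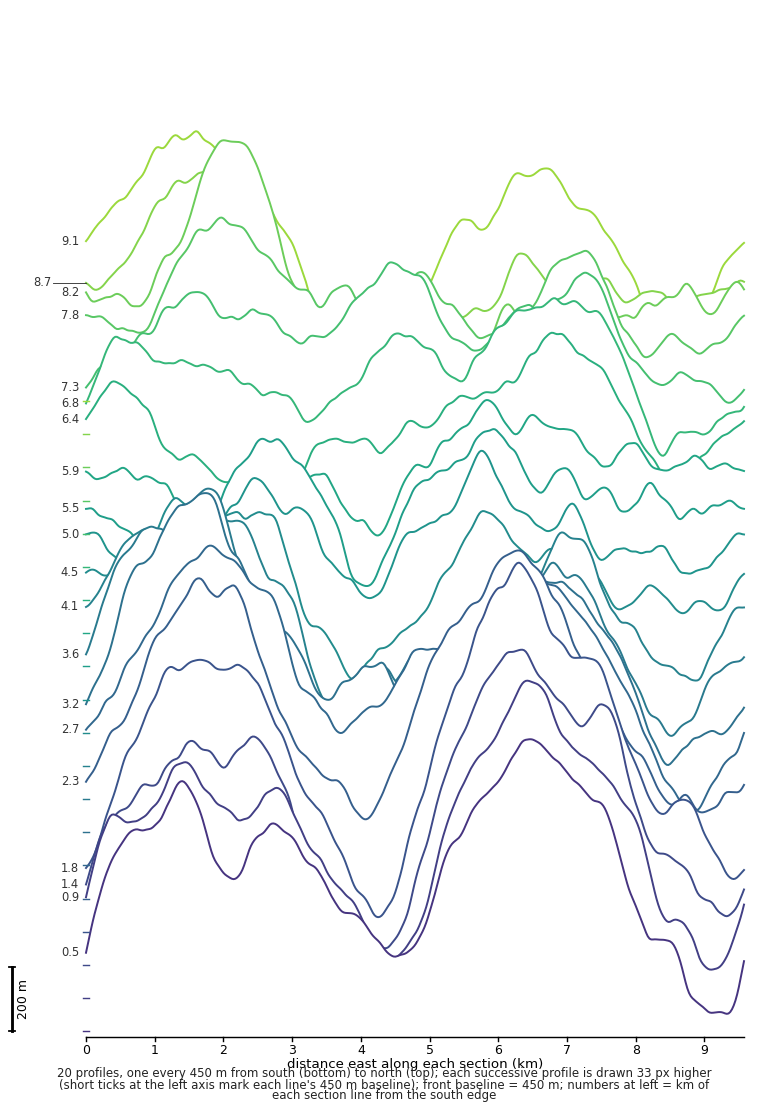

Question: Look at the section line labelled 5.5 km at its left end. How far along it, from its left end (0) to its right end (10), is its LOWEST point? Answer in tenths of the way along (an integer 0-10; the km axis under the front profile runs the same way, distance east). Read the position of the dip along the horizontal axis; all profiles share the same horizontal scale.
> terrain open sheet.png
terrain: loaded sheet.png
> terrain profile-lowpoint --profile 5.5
4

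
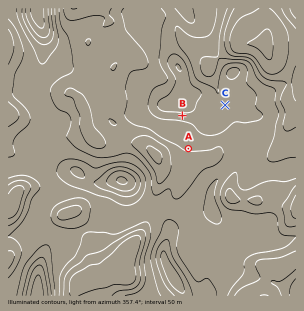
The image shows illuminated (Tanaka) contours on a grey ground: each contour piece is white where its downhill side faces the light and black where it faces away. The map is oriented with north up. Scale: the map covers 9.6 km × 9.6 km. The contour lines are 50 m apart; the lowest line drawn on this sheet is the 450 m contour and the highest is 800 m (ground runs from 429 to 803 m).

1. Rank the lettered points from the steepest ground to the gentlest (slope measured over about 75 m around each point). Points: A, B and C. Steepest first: B A C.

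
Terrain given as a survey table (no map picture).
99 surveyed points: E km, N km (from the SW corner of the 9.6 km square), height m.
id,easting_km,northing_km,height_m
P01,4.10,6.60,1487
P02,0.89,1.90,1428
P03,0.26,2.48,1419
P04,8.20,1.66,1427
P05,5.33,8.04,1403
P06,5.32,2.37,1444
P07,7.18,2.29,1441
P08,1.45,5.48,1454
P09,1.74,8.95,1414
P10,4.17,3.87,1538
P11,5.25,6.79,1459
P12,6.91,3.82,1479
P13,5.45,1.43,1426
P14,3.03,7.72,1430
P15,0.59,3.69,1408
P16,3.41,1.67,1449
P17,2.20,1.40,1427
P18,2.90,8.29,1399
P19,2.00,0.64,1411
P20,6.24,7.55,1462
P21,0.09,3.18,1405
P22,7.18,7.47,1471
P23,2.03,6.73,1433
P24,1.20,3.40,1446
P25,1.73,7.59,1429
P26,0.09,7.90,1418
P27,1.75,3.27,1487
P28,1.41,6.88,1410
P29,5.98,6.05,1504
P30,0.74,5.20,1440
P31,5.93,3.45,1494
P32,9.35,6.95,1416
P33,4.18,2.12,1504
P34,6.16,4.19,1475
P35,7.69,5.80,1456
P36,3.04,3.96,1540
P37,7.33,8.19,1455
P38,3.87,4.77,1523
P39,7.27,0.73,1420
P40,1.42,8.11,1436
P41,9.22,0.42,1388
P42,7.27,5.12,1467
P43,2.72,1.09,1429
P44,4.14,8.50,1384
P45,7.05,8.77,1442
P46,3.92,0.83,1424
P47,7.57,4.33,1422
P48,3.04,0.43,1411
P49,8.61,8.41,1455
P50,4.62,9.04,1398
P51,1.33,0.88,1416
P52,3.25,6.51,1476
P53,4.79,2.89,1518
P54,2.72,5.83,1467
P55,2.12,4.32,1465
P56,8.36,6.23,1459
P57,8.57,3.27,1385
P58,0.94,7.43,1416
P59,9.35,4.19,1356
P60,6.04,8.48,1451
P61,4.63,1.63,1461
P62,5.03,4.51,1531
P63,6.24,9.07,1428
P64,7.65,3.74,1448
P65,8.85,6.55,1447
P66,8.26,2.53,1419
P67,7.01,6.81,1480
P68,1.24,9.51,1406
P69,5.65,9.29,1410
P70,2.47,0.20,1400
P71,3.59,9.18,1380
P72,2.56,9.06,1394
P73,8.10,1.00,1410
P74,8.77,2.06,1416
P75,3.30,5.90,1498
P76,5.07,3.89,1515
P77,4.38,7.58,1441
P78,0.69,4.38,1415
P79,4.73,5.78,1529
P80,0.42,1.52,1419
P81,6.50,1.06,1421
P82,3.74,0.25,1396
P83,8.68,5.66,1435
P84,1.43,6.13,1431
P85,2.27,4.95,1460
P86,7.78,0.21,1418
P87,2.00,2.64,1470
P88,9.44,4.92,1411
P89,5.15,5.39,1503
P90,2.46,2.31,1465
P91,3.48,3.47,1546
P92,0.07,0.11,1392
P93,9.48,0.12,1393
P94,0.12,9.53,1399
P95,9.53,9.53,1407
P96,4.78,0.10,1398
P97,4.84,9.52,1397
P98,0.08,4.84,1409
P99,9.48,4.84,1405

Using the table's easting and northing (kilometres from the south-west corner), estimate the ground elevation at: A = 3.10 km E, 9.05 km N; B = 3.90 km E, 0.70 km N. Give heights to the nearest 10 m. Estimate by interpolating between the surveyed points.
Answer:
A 1380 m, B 1420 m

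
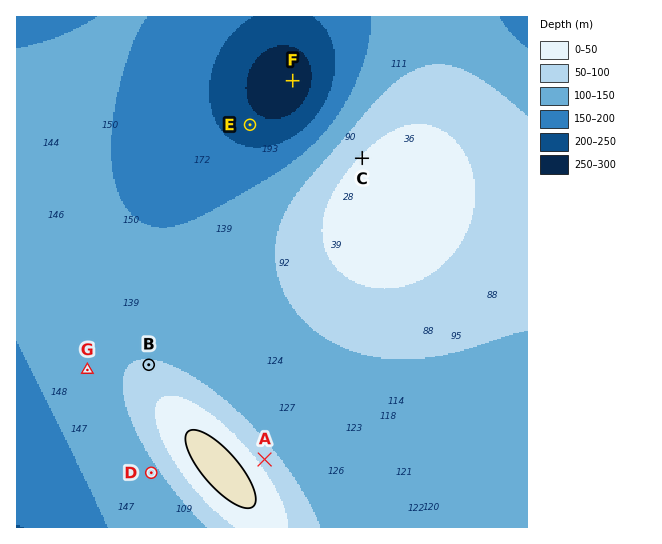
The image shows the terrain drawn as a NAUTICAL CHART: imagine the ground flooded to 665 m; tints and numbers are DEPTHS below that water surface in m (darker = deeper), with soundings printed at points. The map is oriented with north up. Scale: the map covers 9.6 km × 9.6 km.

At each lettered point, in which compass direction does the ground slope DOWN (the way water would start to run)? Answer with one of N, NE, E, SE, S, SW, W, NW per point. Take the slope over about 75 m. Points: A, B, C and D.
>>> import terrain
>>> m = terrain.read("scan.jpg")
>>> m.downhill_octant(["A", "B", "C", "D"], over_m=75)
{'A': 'NE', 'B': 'N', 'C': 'NW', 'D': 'SW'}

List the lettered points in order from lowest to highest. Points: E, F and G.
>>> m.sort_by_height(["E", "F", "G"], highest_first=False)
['F', 'E', 'G']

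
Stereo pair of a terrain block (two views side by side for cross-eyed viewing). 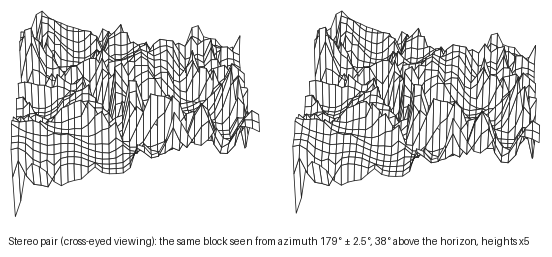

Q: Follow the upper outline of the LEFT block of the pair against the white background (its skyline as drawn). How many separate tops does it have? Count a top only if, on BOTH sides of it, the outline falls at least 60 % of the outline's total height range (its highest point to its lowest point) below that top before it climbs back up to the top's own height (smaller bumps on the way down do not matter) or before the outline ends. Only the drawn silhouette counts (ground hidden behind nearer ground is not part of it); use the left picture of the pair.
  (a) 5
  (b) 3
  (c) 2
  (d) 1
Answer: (c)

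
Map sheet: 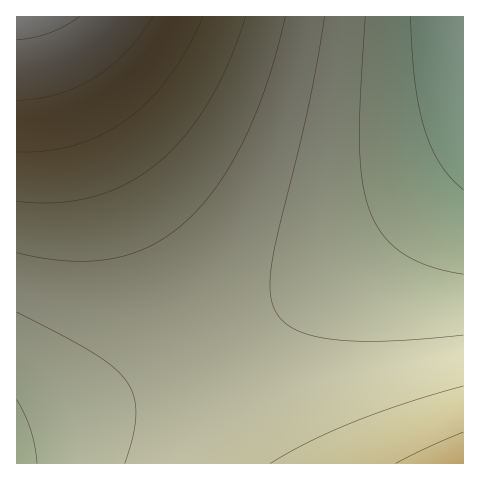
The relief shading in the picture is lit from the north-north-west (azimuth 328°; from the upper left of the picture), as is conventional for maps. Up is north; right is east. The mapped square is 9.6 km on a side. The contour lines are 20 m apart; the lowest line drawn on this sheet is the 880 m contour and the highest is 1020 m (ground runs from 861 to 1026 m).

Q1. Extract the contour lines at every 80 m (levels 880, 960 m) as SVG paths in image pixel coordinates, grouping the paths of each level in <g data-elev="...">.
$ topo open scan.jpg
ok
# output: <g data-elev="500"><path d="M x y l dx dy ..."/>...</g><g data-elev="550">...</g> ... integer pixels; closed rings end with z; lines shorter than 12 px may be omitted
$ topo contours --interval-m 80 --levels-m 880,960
<g data-elev="880"><path d="M463 190l-12-12-11-14-9-17-7-18-5-22-4-25-5-65"/></g><g data-elev="960"><path d="M463 432l-33 15-34 16"/><path d="M17 201l39 2 36-6 33-12 31-20 27-27 24-34 21-41 18-46"/></g>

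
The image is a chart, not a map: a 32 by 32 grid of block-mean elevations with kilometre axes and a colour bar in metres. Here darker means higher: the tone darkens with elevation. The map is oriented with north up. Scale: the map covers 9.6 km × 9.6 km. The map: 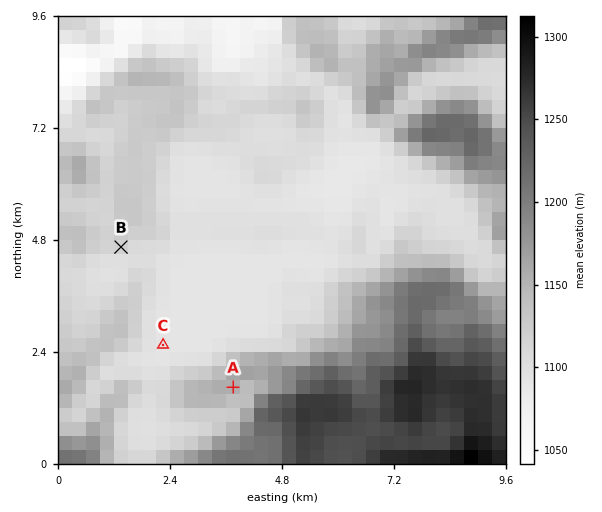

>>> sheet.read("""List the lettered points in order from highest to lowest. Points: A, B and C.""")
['A', 'B', 'C']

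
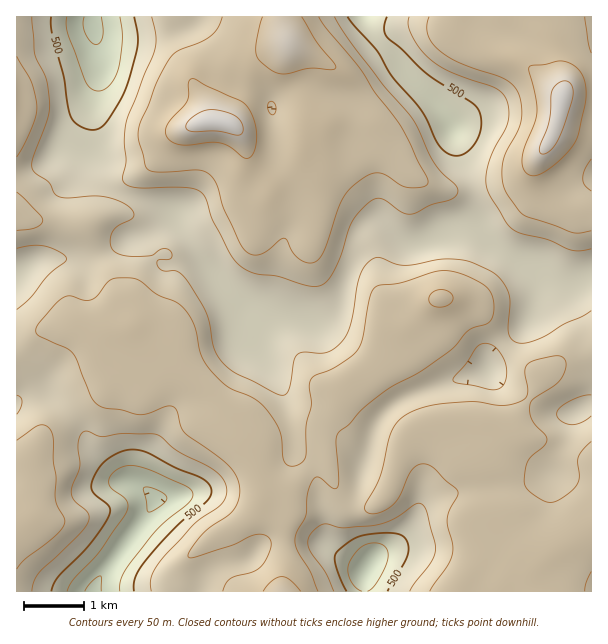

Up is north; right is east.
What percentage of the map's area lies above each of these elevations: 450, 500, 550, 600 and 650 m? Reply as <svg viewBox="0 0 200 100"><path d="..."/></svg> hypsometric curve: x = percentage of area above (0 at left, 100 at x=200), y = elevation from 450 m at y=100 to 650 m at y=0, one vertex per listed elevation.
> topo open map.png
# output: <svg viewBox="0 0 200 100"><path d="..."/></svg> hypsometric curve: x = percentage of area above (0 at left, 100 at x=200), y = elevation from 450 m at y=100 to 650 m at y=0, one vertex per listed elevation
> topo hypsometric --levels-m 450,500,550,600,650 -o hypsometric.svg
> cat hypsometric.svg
<svg viewBox="0 0 200 100"><path d="M193 100l-10-25-43-25-53-25-79-25"/></svg>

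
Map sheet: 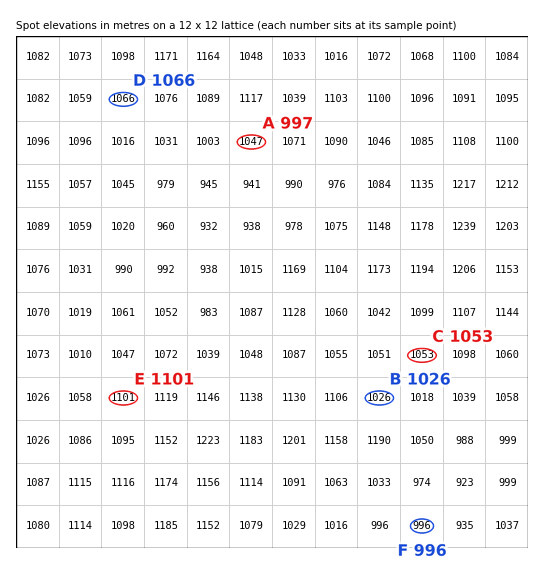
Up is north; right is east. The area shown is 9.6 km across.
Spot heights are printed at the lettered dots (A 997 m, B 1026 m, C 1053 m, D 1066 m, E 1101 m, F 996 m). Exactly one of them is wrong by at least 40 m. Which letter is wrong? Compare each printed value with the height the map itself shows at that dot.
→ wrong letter A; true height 1047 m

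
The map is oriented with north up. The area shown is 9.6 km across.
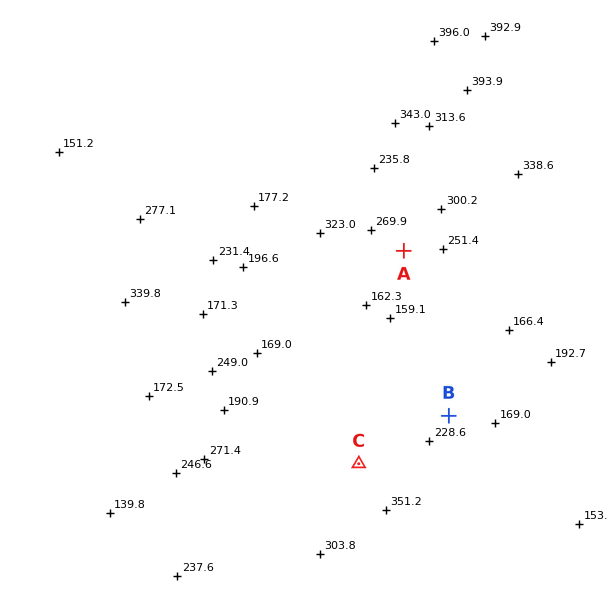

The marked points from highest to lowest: C A B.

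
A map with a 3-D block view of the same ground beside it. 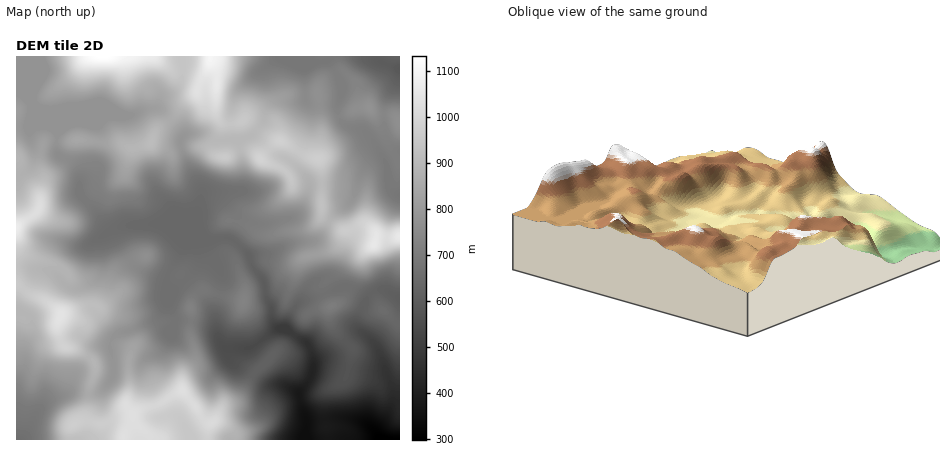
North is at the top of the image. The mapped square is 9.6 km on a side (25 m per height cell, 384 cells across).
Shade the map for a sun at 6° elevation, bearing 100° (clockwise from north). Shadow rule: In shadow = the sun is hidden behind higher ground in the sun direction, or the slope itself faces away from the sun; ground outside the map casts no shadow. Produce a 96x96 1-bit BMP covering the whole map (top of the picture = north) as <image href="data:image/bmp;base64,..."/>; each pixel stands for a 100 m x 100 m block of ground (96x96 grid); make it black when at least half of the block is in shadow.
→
<image width="96" height="96" href="data:image/bmp;base64,Qk2+BAAAAAAAAD4AAAAoAAAAYAAAAGAAAAABAAEAAAAAAIAEAAATCwAAEwsAAAIAAAAAAAAA////AAAAAAAP+AfAAAAAAAAAAAD/+D/AAAAAAAAgAAD/+B/gAA4AAABgAAD/+AfgAB4AAABwABz/+APgADwAAABgAD7//AfgADgAAABgAD7//g/gAHgAAABgAB7//x/gAHBAAABgAAb////gAHDgAADgAAL////gAADgAAHgAAD////g+AHwAAPwAAD////x/gHwAAfwAAD////z/4HgAA/4AAD////z/4DgAB/+AADn/+///4AAAA/+AABgH+f//4AAAAP/AAAAD+P//4ABwAH/gAYAB/H3/4AB4AD/gAYAA+Hz/4AB8AD/wA4YAeHx/4AA+AD/wA4YAAHwP4AAfAB/wB49wAHwBxAA/gB/wB4/4AHwAHAAfwB/gD7/4ADwAfAAP4D6AH7/4ABwA/AAD4D4AH7/wAAYA+AAA4H8AP7/wAAAA+AAAAD8AP7/wAAAAeAAAA48ABz/wAAAAOAAAD4YAAD/wAAAAAAcAH4IAAD/wAAAAAA+AP8AAAD/4AAAAOA+AP8AAAD/wAAAAeB/Ac8IAMD/wAAAA+B/AeP8AMD+AAAAA+A/A+H8AABAAAAAAeAPA+AAAAAAAAAAAGAPA+AAAAAAAAAAAAAPA5AAAAAAAAAAAAAPh4AAAAAAAAAAAAAPB4AAAAAAAAAAAAAHD4AAAAAAAAAAAAACD8AAAAAAAAAAAAAAH/gAeAAAAAIAAAAAH/gB+AAAAAcAAAAAP/wB/AAAAAeAAAAAf/4D/AAAAAfwAAAAf/8H/gAAAAP4AAAA/////wAAAAH8AAAB/////4AAAAB4AAAAwP///4AAAAAAAAABwf///84AAAAAAAABB////84AAAAAAAAAP////48AAAAAAABAf////48AAAAAAAHg/////g8AAAAAAAPw///3/gfwAAAAAAHgf//z/gD4AAAAAAAAP//x/gD4AAAAAAAA///w/gD8AAAAAAAD///wfgD8AAAAAAAP/+fwHgD8AAAAAAAP//HwDgD8AAIAAAAf//jwBgD4AA8AAAA///hwAgD4AB+ADAD///hwAAAAAH/AHAP///BwAAAAAH/AHAP//+AgAAAAAH/AHAPB+AAAAAAAAH/gBA/B+AAAAAAAAH/gAD/B+AAAAAAAAD/gAH/B8AAAAAAAAD/gAP/D8AAAAAAAAB/gAf+D8AAAAAAMOAfAAf4B8AAAAAAMOAfAAf8AD4AAAAAMfA+Dgf+AP4AAAAAAfA+PwP/AP4AAAAYADB+fwH/ADwAwAA4AAAd/4H/AAQAwAA4AAAD/4HzAAAAAAA4AAAB/wHwDAAAAAAwAAAAPx/wDAAAAAAwAAAAAH/wDgAAA4AwAAAAAf/yDgAAA8AAAAABAf/iBAAAA8AAGAAPAf/jAAAAAcAAPAAPA//nAAAAAMAAPgAfB//nAAABAEAAPwAfB//nAAADAAAAP4APA//3AAADgAAAP/gPAf/wAAAHgAAAP/gAAD/4AAADwAAA//wAAAf4AAABgAAD//wAAAf8AAAAAAAD//4AAA/8AAAAAAAD//4AAA/8AAAAAAAA="/>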